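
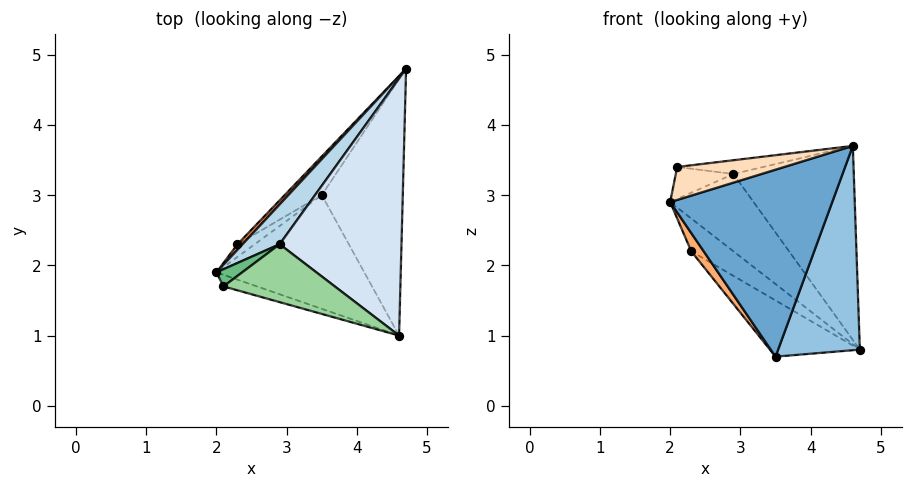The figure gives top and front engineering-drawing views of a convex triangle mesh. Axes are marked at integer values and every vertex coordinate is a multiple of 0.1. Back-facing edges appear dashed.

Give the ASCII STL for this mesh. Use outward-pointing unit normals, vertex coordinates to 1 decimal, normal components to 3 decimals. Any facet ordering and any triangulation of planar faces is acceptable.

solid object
 facet normal -0.135 -0.847 -0.515
  outer loop
   vertex 3.5 3.0 0.7
   vertex 4.6 1.0 3.7
   vertex 2.0 1.9 2.9
  endloop
 endfacet
 facet normal 0.707 -0.441 -0.553
  outer loop
   vertex 3.5 3.0 0.7
   vertex 4.7 4.8 0.8
   vertex 4.6 1.0 3.7
  endloop
 endfacet
 facet normal -0.514 0.763 0.393
  outer loop
   vertex 2.9 2.3 3.3
   vertex 4.7 4.8 0.8
   vertex 2.0 1.9 2.9
  endloop
 endfacet
 facet normal 0.263 0.581 0.770
  outer loop
   vertex 2.9 2.3 3.3
   vertex 4.6 1.0 3.7
   vertex 4.7 4.8 0.8
  endloop
 endfacet
 facet normal -0.682 0.722 0.120
  outer loop
   vertex 2.3 2.3 2.2
   vertex 2.0 1.9 2.9
   vertex 4.7 4.8 0.8
  endloop
 endfacet
 facet normal -0.226 -0.801 -0.554
  outer loop
   vertex 2.3 2.3 2.2
   vertex 3.5 3.0 0.7
   vertex 2.0 1.9 2.9
  endloop
 endfacet
 facet normal -0.765 0.530 -0.365
  outer loop
   vertex 2.3 2.3 2.2
   vertex 4.7 4.8 0.8
   vertex 3.5 3.0 0.7
  endloop
 endfacet
 facet normal -0.219 -0.920 -0.324
  outer loop
   vertex 2.1 1.7 3.4
   vertex 2.0 1.9 2.9
   vertex 4.6 1.0 3.7
  endloop
 endfacet
 facet normal -0.516 0.755 0.405
  outer loop
   vertex 2.1 1.7 3.4
   vertex 2.9 2.3 3.3
   vertex 2.0 1.9 2.9
  endloop
 endfacet
 facet normal -0.052 0.231 0.972
  outer loop
   vertex 2.1 1.7 3.4
   vertex 4.6 1.0 3.7
   vertex 2.9 2.3 3.3
  endloop
 endfacet
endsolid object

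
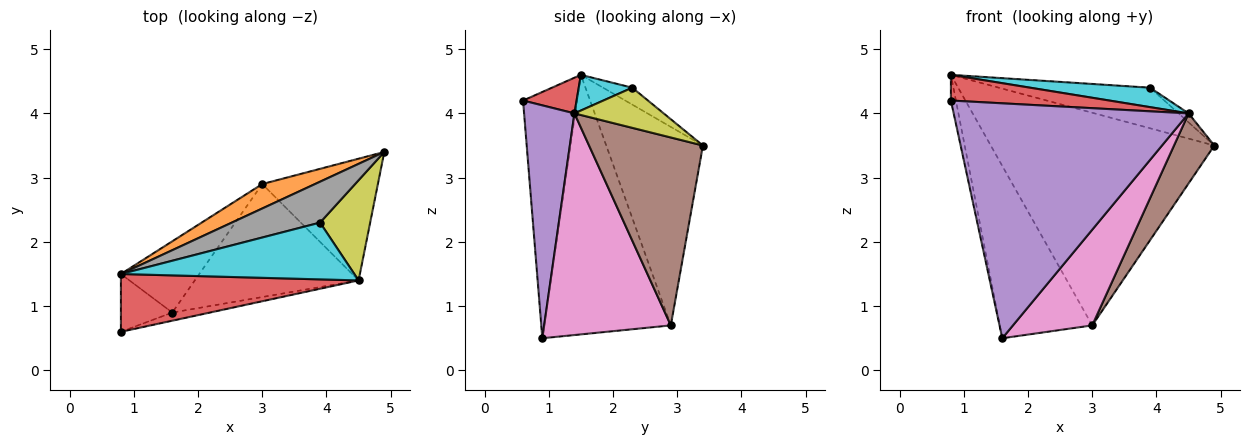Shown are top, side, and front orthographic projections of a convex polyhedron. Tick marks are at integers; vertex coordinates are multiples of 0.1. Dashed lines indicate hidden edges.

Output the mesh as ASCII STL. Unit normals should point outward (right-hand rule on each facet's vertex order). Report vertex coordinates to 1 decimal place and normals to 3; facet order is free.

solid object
 facet normal -0.975 0.090 -0.203
  outer loop
   vertex 1.6 0.9 0.5
   vertex 0.8 0.6 4.2
   vertex 0.8 1.5 4.6
  endloop
 endfacet
 facet normal -0.395 0.913 0.105
  outer loop
   vertex 3.0 2.9 0.7
   vertex 0.8 1.5 4.6
   vertex 4.9 3.4 3.5
  endloop
 endfacet
 facet normal -0.785 0.573 -0.237
  outer loop
   vertex 3.0 2.9 0.7
   vertex 1.6 0.9 0.5
   vertex 0.8 1.5 4.6
  endloop
 endfacet
 facet normal 0.136 -0.402 0.905
  outer loop
   vertex 4.5 1.4 4.0
   vertex 0.8 1.5 4.6
   vertex 0.8 0.6 4.2
  endloop
 endfacet
 facet normal 0.209 -0.977 -0.034
  outer loop
   vertex 4.5 1.4 4.0
   vertex 0.8 0.6 4.2
   vertex 1.6 0.9 0.5
  endloop
 endfacet
 facet normal 0.815 -0.289 -0.502
  outer loop
   vertex 4.5 1.4 4.0
   vertex 3.0 2.9 0.7
   vertex 4.9 3.4 3.5
  endloop
 endfacet
 facet normal 0.718 -0.450 -0.531
  outer loop
   vertex 4.5 1.4 4.0
   vertex 1.6 0.9 0.5
   vertex 3.0 2.9 0.7
  endloop
 endfacet
 facet normal -0.135 0.698 0.703
  outer loop
   vertex 3.9 2.3 4.4
   vertex 4.9 3.4 3.5
   vertex 0.8 1.5 4.6
  endloop
 endfacet
 facet normal 0.624 0.070 0.778
  outer loop
   vertex 3.9 2.3 4.4
   vertex 4.5 1.4 4.0
   vertex 4.9 3.4 3.5
  endloop
 endfacet
 facet normal 0.143 -0.321 0.936
  outer loop
   vertex 3.9 2.3 4.4
   vertex 0.8 1.5 4.6
   vertex 4.5 1.4 4.0
  endloop
 endfacet
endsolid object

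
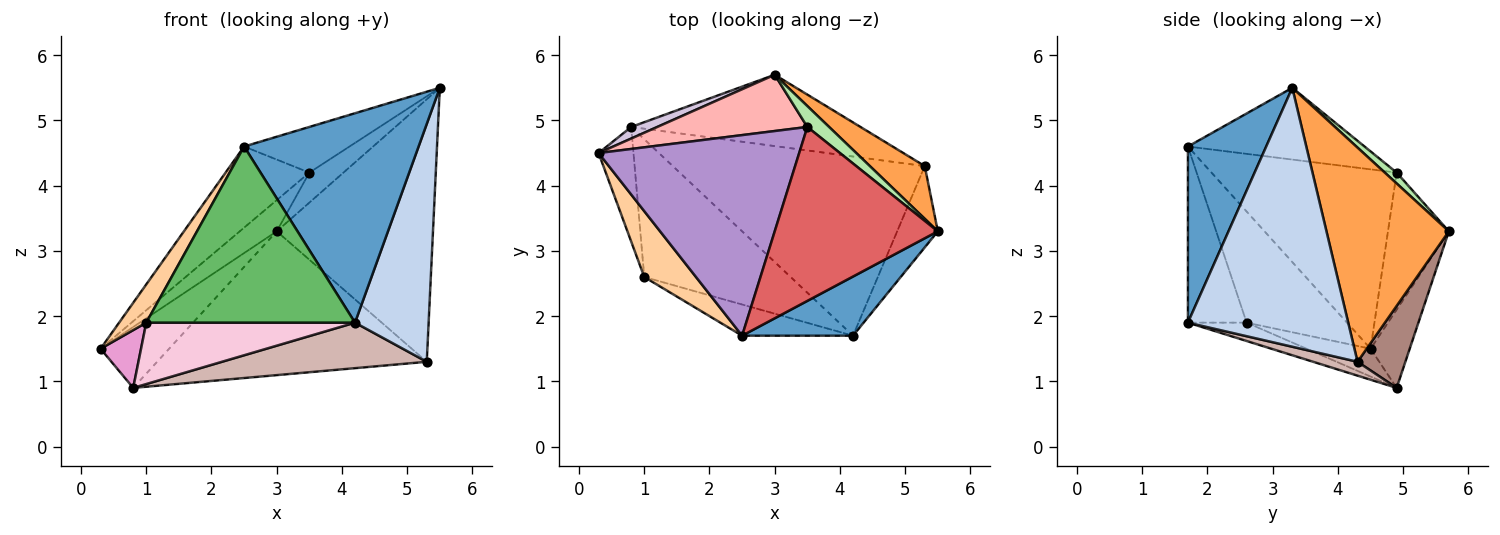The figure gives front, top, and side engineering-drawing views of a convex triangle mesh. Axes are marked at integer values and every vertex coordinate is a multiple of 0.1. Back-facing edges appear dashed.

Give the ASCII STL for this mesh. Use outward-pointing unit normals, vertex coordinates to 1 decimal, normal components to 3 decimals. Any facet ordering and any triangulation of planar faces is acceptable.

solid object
 facet normal 0.396 -0.884 0.250
  outer loop
   vertex 2.5 1.7 4.6
   vertex 4.2 1.7 1.9
   vertex 5.5 3.3 5.5
  endloop
 endfacet
 facet normal 0.900 -0.413 -0.141
  outer loop
   vertex 5.3 4.3 1.3
   vertex 5.5 3.3 5.5
   vertex 4.2 1.7 1.9
  endloop
 endfacet
 facet normal 0.609 0.778 0.156
  outer loop
   vertex 5.3 4.3 1.3
   vertex 3.0 5.7 3.3
   vertex 5.5 3.3 5.5
  endloop
 endfacet
 facet normal -0.881 -0.238 0.410
  outer loop
   vertex 1.0 2.6 1.9
   vertex 2.5 1.7 4.6
   vertex 0.3 4.5 1.5
  endloop
 endfacet
 facet normal -0.267 -0.949 -0.168
  outer loop
   vertex 1.0 2.6 1.9
   vertex 4.2 1.7 1.9
   vertex 2.5 1.7 4.6
  endloop
 endfacet
 facet normal 0.275 0.789 0.549
  outer loop
   vertex 3.5 4.9 4.2
   vertex 5.5 3.3 5.5
   vertex 3.0 5.7 3.3
  endloop
 endfacet
 facet normal -0.392 0.234 0.890
  outer loop
   vertex 3.5 4.9 4.2
   vertex 2.5 1.7 4.6
   vertex 5.5 3.3 5.5
  endloop
 endfacet
 facet normal -0.624 0.379 0.683
  outer loop
   vertex 3.5 4.9 4.2
   vertex 3.0 5.7 3.3
   vertex 0.3 4.5 1.5
  endloop
 endfacet
 facet normal -0.638 0.289 0.714
  outer loop
   vertex 3.5 4.9 4.2
   vertex 0.3 4.5 1.5
   vertex 2.5 1.7 4.6
  endloop
 endfacet
 facet normal -0.489 0.857 0.163
  outer loop
   vertex 0.8 4.9 0.9
   vertex 0.3 4.5 1.5
   vertex 3.0 5.7 3.3
  endloop
 endfacet
 facet normal 0.157 0.885 -0.439
  outer loop
   vertex 0.8 4.9 0.9
   vertex 3.0 5.7 3.3
   vertex 5.3 4.3 1.3
  endloop
 endfacet
 facet normal 0.053 -0.246 -0.968
  outer loop
   vertex 0.8 4.9 0.9
   vertex 5.3 4.3 1.3
   vertex 4.2 1.7 1.9
  endloop
 endfacet
 facet normal -0.580 -0.367 -0.728
  outer loop
   vertex 0.8 4.9 0.9
   vertex 1.0 2.6 1.9
   vertex 0.3 4.5 1.5
  endloop
 endfacet
 facet normal -0.114 -0.404 -0.907
  outer loop
   vertex 0.8 4.9 0.9
   vertex 4.2 1.7 1.9
   vertex 1.0 2.6 1.9
  endloop
 endfacet
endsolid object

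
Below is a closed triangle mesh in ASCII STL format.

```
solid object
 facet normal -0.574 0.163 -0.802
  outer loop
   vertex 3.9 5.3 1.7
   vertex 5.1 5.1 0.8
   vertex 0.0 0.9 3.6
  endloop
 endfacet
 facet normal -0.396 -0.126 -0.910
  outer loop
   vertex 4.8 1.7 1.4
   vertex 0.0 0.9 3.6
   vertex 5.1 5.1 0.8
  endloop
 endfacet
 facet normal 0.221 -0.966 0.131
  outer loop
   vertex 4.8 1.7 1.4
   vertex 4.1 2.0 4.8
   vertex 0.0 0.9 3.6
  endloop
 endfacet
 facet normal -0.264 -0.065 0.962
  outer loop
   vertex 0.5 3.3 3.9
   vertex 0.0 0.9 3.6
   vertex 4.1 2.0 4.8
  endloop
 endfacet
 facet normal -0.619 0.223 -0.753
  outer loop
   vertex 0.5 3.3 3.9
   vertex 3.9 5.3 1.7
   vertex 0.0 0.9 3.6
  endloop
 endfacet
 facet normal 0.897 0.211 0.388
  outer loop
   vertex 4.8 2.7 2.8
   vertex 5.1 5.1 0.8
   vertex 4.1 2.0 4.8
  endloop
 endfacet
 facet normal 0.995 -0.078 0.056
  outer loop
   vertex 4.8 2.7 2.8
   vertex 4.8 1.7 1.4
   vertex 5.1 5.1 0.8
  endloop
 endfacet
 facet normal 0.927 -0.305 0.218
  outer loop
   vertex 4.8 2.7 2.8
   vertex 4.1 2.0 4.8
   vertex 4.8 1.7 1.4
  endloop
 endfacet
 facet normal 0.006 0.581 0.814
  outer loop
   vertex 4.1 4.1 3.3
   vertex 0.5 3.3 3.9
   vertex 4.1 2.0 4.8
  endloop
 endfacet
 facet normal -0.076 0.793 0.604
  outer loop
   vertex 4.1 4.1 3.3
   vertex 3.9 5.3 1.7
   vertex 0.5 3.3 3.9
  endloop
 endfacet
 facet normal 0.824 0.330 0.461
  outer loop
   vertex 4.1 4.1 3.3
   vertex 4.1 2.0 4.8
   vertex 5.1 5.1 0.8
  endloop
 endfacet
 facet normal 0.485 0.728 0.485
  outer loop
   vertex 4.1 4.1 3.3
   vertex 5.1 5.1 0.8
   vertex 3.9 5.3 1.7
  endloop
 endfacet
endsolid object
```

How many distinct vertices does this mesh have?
8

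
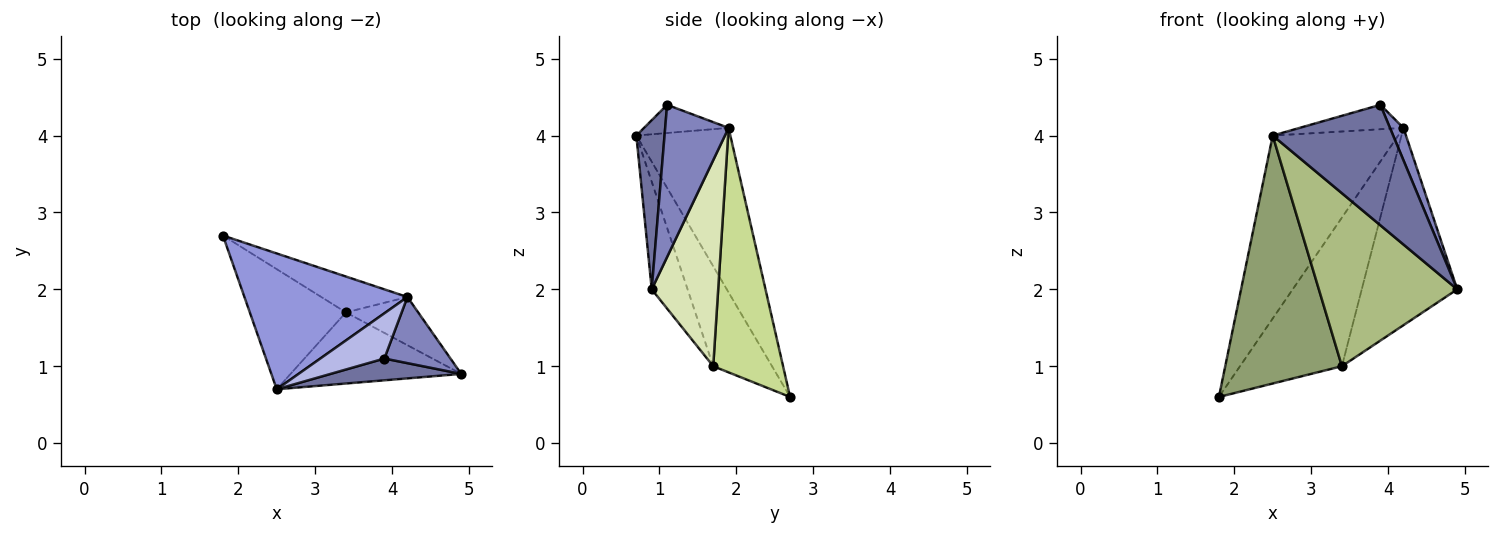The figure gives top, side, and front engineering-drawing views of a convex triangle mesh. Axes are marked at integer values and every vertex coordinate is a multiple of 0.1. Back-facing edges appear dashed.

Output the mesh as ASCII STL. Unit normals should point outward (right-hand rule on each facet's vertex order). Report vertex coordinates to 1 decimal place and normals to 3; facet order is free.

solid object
 facet normal 0.224 -0.959 0.173
  outer loop
   vertex 3.9 1.1 4.4
   vertex 2.5 0.7 4.0
   vertex 4.9 0.9 2.0
  endloop
 endfacet
 facet normal 0.900 -0.191 0.391
  outer loop
   vertex 4.2 1.9 4.1
   vertex 3.9 1.1 4.4
   vertex 4.9 0.9 2.0
  endloop
 endfacet
 facet normal -0.516 0.688 0.511
  outer loop
   vertex 4.2 1.9 4.1
   vertex 1.8 2.7 0.6
   vertex 2.5 0.7 4.0
  endloop
 endfacet
 facet normal -0.361 0.443 0.821
  outer loop
   vertex 4.2 1.9 4.1
   vertex 2.5 0.7 4.0
   vertex 3.9 1.1 4.4
  endloop
 endfacet
 facet normal -0.413 -0.820 -0.397
  outer loop
   vertex 3.4 1.7 1.0
   vertex 2.5 0.7 4.0
   vertex 1.8 2.7 0.6
  endloop
 endfacet
 facet normal -0.233 -0.899 -0.370
  outer loop
   vertex 3.4 1.7 1.0
   vertex 4.9 0.9 2.0
   vertex 2.5 0.7 4.0
  endloop
 endfacet
 facet normal 0.554 0.809 -0.195
  outer loop
   vertex 3.4 1.7 1.0
   vertex 1.8 2.7 0.6
   vertex 4.2 1.9 4.1
  endloop
 endfacet
 facet normal 0.560 0.805 -0.196
  outer loop
   vertex 3.4 1.7 1.0
   vertex 4.2 1.9 4.1
   vertex 4.9 0.9 2.0
  endloop
 endfacet
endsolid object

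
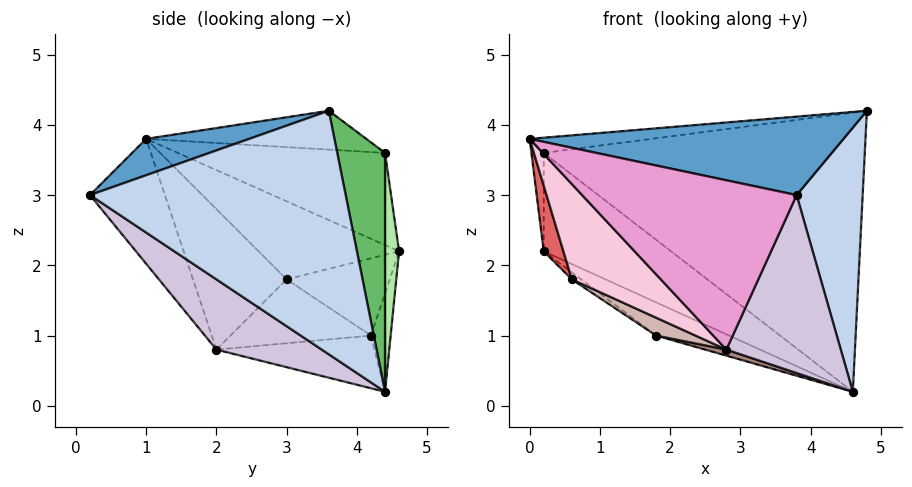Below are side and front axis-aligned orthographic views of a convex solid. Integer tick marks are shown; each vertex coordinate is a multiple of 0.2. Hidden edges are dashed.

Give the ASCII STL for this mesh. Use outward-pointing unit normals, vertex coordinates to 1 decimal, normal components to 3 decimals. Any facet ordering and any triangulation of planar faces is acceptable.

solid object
 facet normal 0.119 -0.361 0.925
  outer loop
   vertex 3.8 0.2 3.0
   vertex 4.8 3.6 4.2
   vertex 0.0 1.0 3.8
  endloop
 endfacet
 facet normal 0.964 -0.249 -0.098
  outer loop
   vertex 3.8 0.2 3.0
   vertex 4.6 4.4 0.2
   vertex 4.8 3.6 4.2
  endloop
 endfacet
 facet normal -0.118 0.065 0.991
  outer loop
   vertex 0.2 4.4 3.6
   vertex 0.0 1.0 3.8
   vertex 4.8 3.6 4.2
  endloop
 endfacet
 facet normal -0.998 0.059 0.008
  outer loop
   vertex 0.2 4.4 3.6
   vertex 0.2 4.6 2.2
   vertex 0.0 1.0 3.8
  endloop
 endfacet
 facet normal 0.145 0.972 0.187
  outer loop
   vertex 0.2 4.4 3.6
   vertex 4.8 3.6 4.2
   vertex 4.6 4.4 0.2
  endloop
 endfacet
 facet normal 0.109 0.984 0.141
  outer loop
   vertex 0.2 4.4 3.6
   vertex 4.6 4.4 0.2
   vertex 0.2 4.6 2.2
  endloop
 endfacet
 facet normal -0.908 -0.127 -0.399
  outer loop
   vertex 0.6 3.0 1.8
   vertex 0.0 1.0 3.8
   vertex 0.2 4.6 2.2
  endloop
 endfacet
 facet normal -0.216 0.803 -0.556
  outer loop
   vertex 1.8 4.2 1.0
   vertex 0.2 4.6 2.2
   vertex 4.6 4.4 0.2
  endloop
 endfacet
 facet normal -0.591 0.054 -0.805
  outer loop
   vertex 1.8 4.2 1.0
   vertex 0.6 3.0 1.8
   vertex 0.2 4.6 2.2
  endloop
 endfacet
 facet normal 0.501 -0.544 -0.673
  outer loop
   vertex 2.8 2.0 0.8
   vertex 4.6 4.4 0.2
   vertex 3.8 0.2 3.0
  endloop
 endfacet
 facet normal -0.272 -0.036 -0.962
  outer loop
   vertex 2.8 2.0 0.8
   vertex 1.8 4.2 1.0
   vertex 4.6 4.4 0.2
  endloop
 endfacet
 facet normal -0.458 -0.128 -0.880
  outer loop
   vertex 2.8 2.0 0.8
   vertex 0.6 3.0 1.8
   vertex 1.8 4.2 1.0
  endloop
 endfacet
 facet normal -0.280 -0.801 -0.528
  outer loop
   vertex 2.8 2.0 0.8
   vertex 3.8 0.2 3.0
   vertex 0.0 1.0 3.8
  endloop
 endfacet
 facet normal -0.537 -0.510 -0.672
  outer loop
   vertex 2.8 2.0 0.8
   vertex 0.0 1.0 3.8
   vertex 0.6 3.0 1.8
  endloop
 endfacet
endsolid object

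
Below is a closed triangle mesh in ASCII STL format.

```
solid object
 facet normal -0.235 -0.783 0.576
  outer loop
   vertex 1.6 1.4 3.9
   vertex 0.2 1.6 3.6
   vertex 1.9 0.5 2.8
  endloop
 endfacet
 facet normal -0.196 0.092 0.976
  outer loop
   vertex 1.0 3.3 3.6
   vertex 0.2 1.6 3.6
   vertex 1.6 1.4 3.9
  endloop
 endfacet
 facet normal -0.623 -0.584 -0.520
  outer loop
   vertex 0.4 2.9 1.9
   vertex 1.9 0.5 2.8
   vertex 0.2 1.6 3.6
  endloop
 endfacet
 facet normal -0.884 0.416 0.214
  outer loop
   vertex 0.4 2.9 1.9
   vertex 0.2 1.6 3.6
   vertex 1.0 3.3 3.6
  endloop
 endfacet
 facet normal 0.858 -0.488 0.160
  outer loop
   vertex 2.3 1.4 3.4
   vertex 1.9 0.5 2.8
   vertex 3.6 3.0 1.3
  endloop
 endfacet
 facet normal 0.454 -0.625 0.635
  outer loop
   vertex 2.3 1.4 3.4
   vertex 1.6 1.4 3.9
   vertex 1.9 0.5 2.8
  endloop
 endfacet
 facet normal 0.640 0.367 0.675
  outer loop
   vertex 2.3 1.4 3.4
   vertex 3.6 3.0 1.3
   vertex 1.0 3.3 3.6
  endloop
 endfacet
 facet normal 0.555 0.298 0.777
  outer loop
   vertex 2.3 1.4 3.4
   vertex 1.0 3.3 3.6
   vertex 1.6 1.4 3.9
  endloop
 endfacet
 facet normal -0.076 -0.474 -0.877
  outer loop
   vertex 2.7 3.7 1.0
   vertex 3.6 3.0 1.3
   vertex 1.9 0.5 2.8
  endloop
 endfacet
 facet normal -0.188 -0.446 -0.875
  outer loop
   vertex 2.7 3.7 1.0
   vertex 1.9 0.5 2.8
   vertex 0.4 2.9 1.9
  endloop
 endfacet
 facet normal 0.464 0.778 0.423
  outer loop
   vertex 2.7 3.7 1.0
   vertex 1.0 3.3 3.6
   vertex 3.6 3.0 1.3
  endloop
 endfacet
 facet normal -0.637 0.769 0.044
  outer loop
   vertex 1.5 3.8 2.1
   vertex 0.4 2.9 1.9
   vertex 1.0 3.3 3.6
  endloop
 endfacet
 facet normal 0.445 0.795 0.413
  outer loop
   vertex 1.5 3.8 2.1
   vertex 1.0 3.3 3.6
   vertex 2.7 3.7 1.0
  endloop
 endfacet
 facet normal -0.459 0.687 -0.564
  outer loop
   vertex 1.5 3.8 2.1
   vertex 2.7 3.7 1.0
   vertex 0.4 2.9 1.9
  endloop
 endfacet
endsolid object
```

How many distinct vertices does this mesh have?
9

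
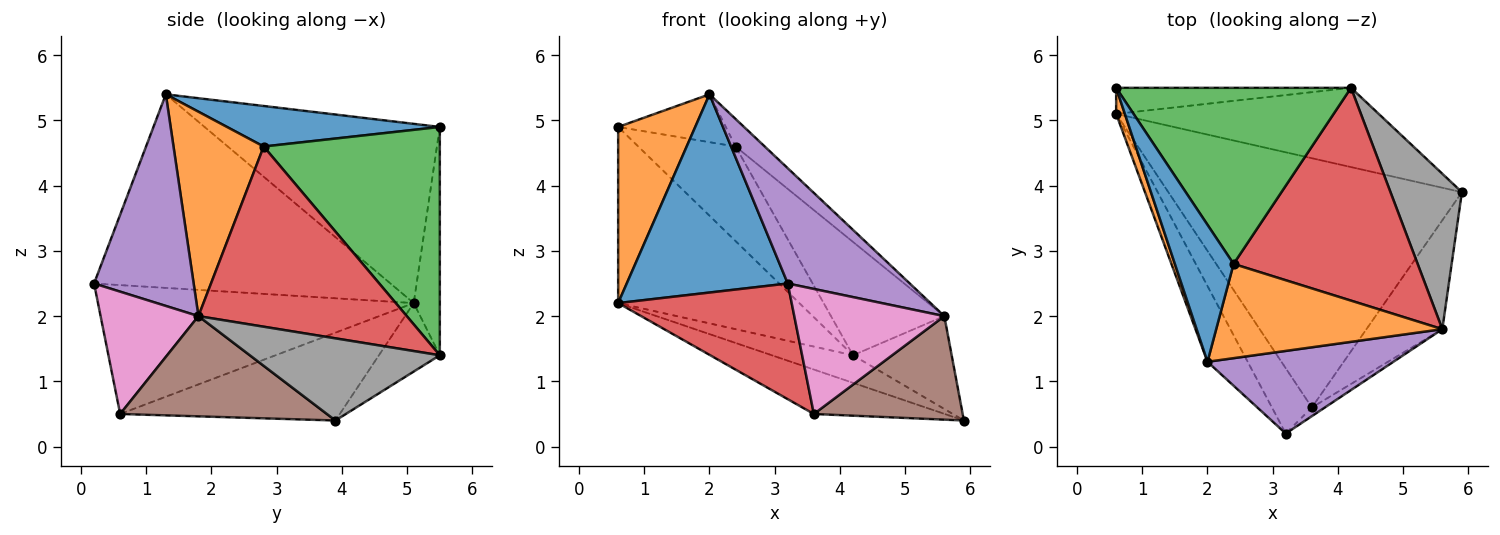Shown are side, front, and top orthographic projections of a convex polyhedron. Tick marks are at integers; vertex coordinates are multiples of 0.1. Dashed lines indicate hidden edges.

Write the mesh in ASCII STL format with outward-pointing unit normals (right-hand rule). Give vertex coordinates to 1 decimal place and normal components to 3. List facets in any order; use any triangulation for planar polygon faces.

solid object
 facet normal -0.864 -0.470 -0.180
  outer loop
   vertex 2.0 1.3 5.4
   vertex 0.6 5.1 2.2
   vertex 3.2 0.2 2.5
  endloop
 endfacet
 facet normal -0.949 -0.311 0.046
  outer loop
   vertex 0.6 5.5 4.9
   vertex 0.6 5.1 2.2
   vertex 2.0 1.3 5.4
  endloop
 endfacet
 facet normal -0.283 0.168 -0.944
  outer loop
   vertex 3.6 0.6 0.5
   vertex 0.6 5.1 2.2
   vertex 5.9 3.9 0.4
  endloop
 endfacet
 facet normal -0.846 -0.465 -0.262
  outer loop
   vertex 3.6 0.6 0.5
   vertex 3.2 0.2 2.5
   vertex 0.6 5.1 2.2
  endloop
 endfacet
 facet normal 0.553 -0.677 0.486
  outer loop
   vertex 5.6 1.8 2.0
   vertex 2.0 1.3 5.4
   vertex 3.2 0.2 2.5
  endloop
 endfacet
 facet normal 0.691 -0.498 -0.524
  outer loop
   vertex 5.6 1.8 2.0
   vertex 3.6 0.6 0.5
   vertex 5.9 3.9 0.4
  endloop
 endfacet
 facet normal 0.545 -0.836 -0.058
  outer loop
   vertex 5.6 1.8 2.0
   vertex 3.2 0.2 2.5
   vertex 3.6 0.6 0.5
  endloop
 endfacet
 facet normal 0.703 0.365 0.611
  outer loop
   vertex 4.2 5.5 1.4
   vertex 5.6 1.8 2.0
   vertex 5.9 3.9 0.4
  endloop
 endfacet
 facet normal -0.239 0.319 -0.917
  outer loop
   vertex 4.2 5.5 1.4
   vertex 5.9 3.9 0.4
   vertex 0.6 5.1 2.2
  endloop
 endfacet
 facet normal -0.141 0.979 -0.145
  outer loop
   vertex 4.2 5.5 1.4
   vertex 0.6 5.1 2.2
   vertex 0.6 5.5 4.9
  endloop
 endfacet
 facet normal 0.546 0.276 0.791
  outer loop
   vertex 2.4 2.8 4.6
   vertex 0.6 5.5 4.9
   vertex 2.0 1.3 5.4
  endloop
 endfacet
 facet normal 0.655 0.212 0.725
  outer loop
   vertex 2.4 2.8 4.6
   vertex 2.0 1.3 5.4
   vertex 5.6 1.8 2.0
  endloop
 endfacet
 facet normal 0.651 0.359 0.669
  outer loop
   vertex 2.4 2.8 4.6
   vertex 4.2 5.5 1.4
   vertex 0.6 5.5 4.9
  endloop
 endfacet
 facet normal 0.654 0.356 0.668
  outer loop
   vertex 2.4 2.8 4.6
   vertex 5.6 1.8 2.0
   vertex 4.2 5.5 1.4
  endloop
 endfacet
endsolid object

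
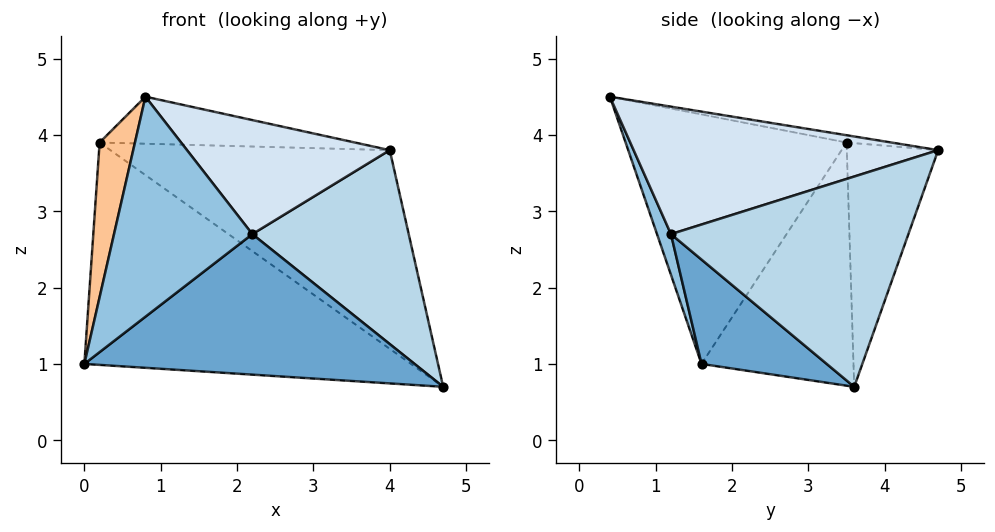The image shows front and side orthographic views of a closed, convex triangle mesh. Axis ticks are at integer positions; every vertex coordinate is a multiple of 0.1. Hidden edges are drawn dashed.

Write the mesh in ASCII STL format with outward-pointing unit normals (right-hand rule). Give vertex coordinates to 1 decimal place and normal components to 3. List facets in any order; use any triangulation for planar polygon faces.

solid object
 facet normal 0.293 -0.774 -0.562
  outer loop
   vertex 2.2 1.2 2.7
   vertex 0.0 1.6 1.0
   vertex 4.7 3.6 0.7
  endloop
 endfacet
 facet normal 0.094 -0.935 -0.342
  outer loop
   vertex 2.2 1.2 2.7
   vertex 0.8 0.4 4.5
   vertex 0.0 1.6 1.0
  endloop
 endfacet
 facet normal 0.780 -0.514 0.358
  outer loop
   vertex 2.2 1.2 2.7
   vertex 4.7 3.6 0.7
   vertex 4.0 4.7 3.8
  endloop
 endfacet
 facet normal 0.773 -0.514 0.372
  outer loop
   vertex 2.2 1.2 2.7
   vertex 4.0 4.7 3.8
   vertex 0.8 0.4 4.5
  endloop
 endfacet
 facet normal -0.367 0.789 -0.492
  outer loop
   vertex 0.2 3.5 3.9
   vertex 4.7 3.6 0.7
   vertex 0.0 1.6 1.0
  endloop
 endfacet
 facet normal -0.288 0.880 -0.377
  outer loop
   vertex 0.2 3.5 3.9
   vertex 4.0 4.7 3.8
   vertex 4.7 3.6 0.7
  endloop
 endfacet
 facet normal -0.973 -0.156 0.169
  outer loop
   vertex 0.2 3.5 3.9
   vertex 0.0 1.6 1.0
   vertex 0.8 0.4 4.5
  endloop
 endfacet
 facet normal -0.032 0.184 0.982
  outer loop
   vertex 0.2 3.5 3.9
   vertex 0.8 0.4 4.5
   vertex 4.0 4.7 3.8
  endloop
 endfacet
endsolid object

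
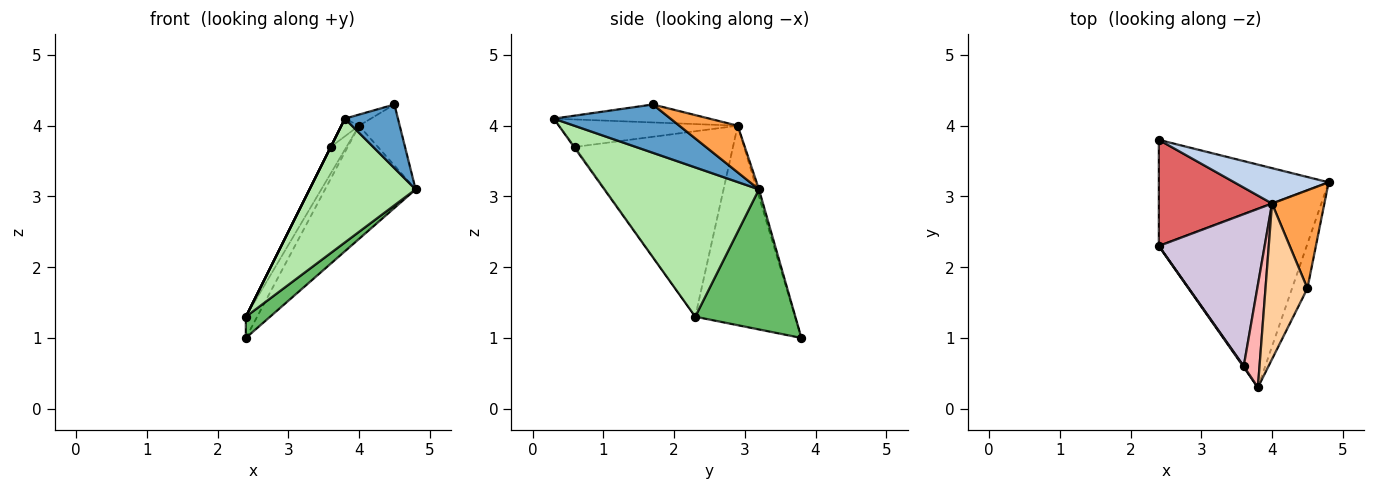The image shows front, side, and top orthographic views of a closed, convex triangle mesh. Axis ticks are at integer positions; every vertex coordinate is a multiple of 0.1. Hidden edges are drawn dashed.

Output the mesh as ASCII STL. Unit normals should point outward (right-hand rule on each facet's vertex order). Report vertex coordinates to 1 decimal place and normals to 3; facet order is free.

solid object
 facet normal 0.874 -0.397 -0.278
  outer loop
   vertex 4.5 1.7 4.3
   vertex 3.8 0.3 4.1
   vertex 4.8 3.2 3.1
  endloop
 endfacet
 facet normal -0.022 0.954 0.298
  outer loop
   vertex 4.0 2.9 4.0
   vertex 4.8 3.2 3.1
   vertex 2.4 3.8 1.0
  endloop
 endfacet
 facet normal 0.604 0.421 0.677
  outer loop
   vertex 4.0 2.9 4.0
   vertex 4.5 1.7 4.3
   vertex 4.8 3.2 3.1
  endloop
 endfacet
 facet normal -0.393 0.066 0.917
  outer loop
   vertex 4.0 2.9 4.0
   vertex 3.8 0.3 4.1
   vertex 4.5 1.7 4.3
  endloop
 endfacet
 facet normal 0.629 -0.152 -0.762
  outer loop
   vertex 2.4 2.3 1.3
   vertex 2.4 3.8 1.0
   vertex 4.8 3.2 3.1
  endloop
 endfacet
 facet normal 0.639 -0.438 -0.632
  outer loop
   vertex 2.4 2.3 1.3
   vertex 4.8 3.2 3.1
   vertex 3.8 0.3 4.1
  endloop
 endfacet
 facet normal -0.866 0.098 0.491
  outer loop
   vertex 2.4 2.3 1.3
   vertex 4.0 2.9 4.0
   vertex 2.4 3.8 1.0
  endloop
 endfacet
 facet normal -0.864 0.086 0.496
  outer loop
   vertex 3.6 0.6 3.7
   vertex 3.8 0.3 4.1
   vertex 4.0 2.9 4.0
  endloop
 endfacet
 facet normal -0.894 0.000 0.447
  outer loop
   vertex 3.6 0.6 3.7
   vertex 2.4 2.3 1.3
   vertex 3.8 0.3 4.1
  endloop
 endfacet
 facet normal -0.865 0.086 0.494
  outer loop
   vertex 3.6 0.6 3.7
   vertex 4.0 2.9 4.0
   vertex 2.4 2.3 1.3
  endloop
 endfacet
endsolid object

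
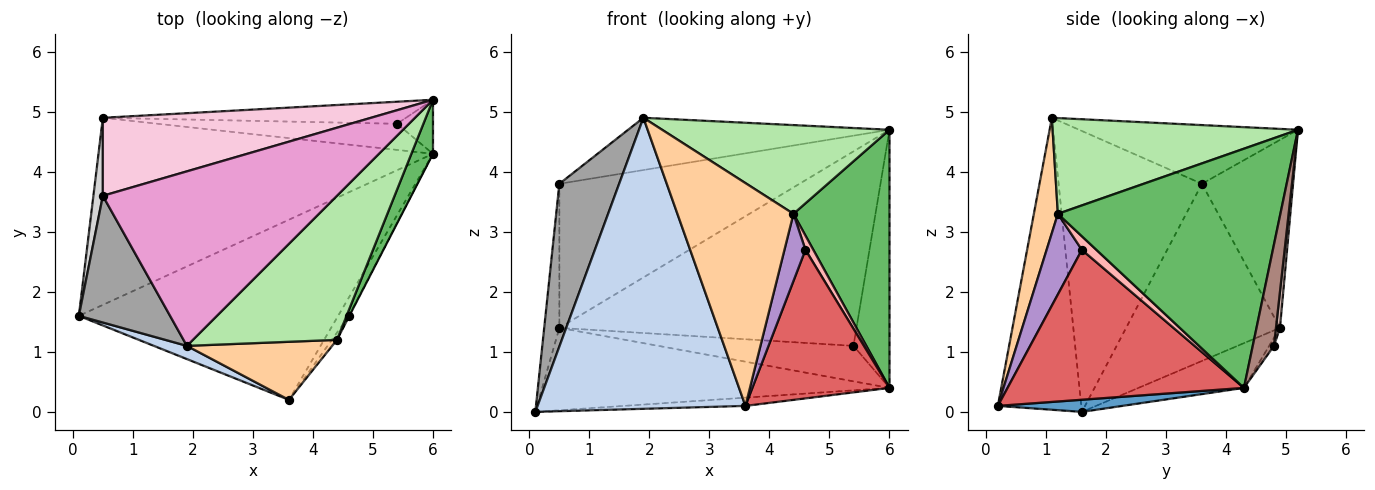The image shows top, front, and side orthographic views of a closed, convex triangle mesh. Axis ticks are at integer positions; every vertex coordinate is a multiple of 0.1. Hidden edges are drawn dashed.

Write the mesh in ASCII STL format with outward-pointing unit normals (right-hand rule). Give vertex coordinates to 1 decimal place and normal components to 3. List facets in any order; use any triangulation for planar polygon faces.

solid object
 facet normal 0.047 0.046 -0.998
  outer loop
   vertex 3.6 0.2 0.1
   vertex 0.1 1.6 0.0
   vertex 6.0 4.3 0.4
  endloop
 endfacet
 facet normal -0.372 -0.927 0.042
  outer loop
   vertex 1.9 1.1 4.9
   vertex 0.1 1.6 0.0
   vertex 3.6 0.2 0.1
  endloop
 endfacet
 facet normal -0.122 0.400 -0.908
  outer loop
   vertex 0.5 4.9 1.4
   vertex 6.0 4.3 0.4
   vertex 0.1 1.6 0.0
  endloop
 endfacet
 facet normal 0.196 -0.949 0.247
  outer loop
   vertex 4.4 1.2 3.3
   vertex 1.9 1.1 4.9
   vertex 3.6 0.2 0.1
  endloop
 endfacet
 facet normal 0.915 -0.395 0.083
  outer loop
   vertex 6.0 5.2 4.7
   vertex 4.4 1.2 3.3
   vertex 6.0 4.3 0.4
  endloop
 endfacet
 facet normal 0.493 -0.456 0.741
  outer loop
   vertex 6.0 5.2 4.7
   vertex 1.9 1.1 4.9
   vertex 4.4 1.2 3.3
  endloop
 endfacet
 facet normal 0.863 -0.501 -0.062
  outer loop
   vertex 4.6 1.6 2.7
   vertex 3.6 0.2 0.1
   vertex 6.0 4.3 0.4
  endloop
 endfacet
 facet normal 0.879 -0.477 -0.025
  outer loop
   vertex 4.6 1.6 2.7
   vertex 6.0 4.3 0.4
   vertex 4.4 1.2 3.3
  endloop
 endfacet
 facet normal 0.858 -0.511 -0.055
  outer loop
   vertex 4.6 1.6 2.7
   vertex 4.4 1.2 3.3
   vertex 3.6 0.2 0.1
  endloop
 endfacet
 facet normal -0.020 0.805 -0.592
  outer loop
   vertex 5.4 4.8 1.1
   vertex 6.0 4.3 0.4
   vertex 0.5 4.9 1.4
  endloop
 endfacet
 facet normal 0.500 0.848 -0.177
  outer loop
   vertex 5.4 4.8 1.1
   vertex 6.0 5.2 4.7
   vertex 6.0 4.3 0.4
  endloop
 endfacet
 facet normal 0.013 0.994 -0.113
  outer loop
   vertex 5.4 4.8 1.1
   vertex 0.5 4.9 1.4
   vertex 6.0 5.2 4.7
  endloop
 endfacet
 facet normal -0.234 0.279 0.931
  outer loop
   vertex 0.5 3.6 3.8
   vertex 1.9 1.1 4.9
   vertex 6.0 5.2 4.7
  endloop
 endfacet
 facet normal -0.317 0.834 0.452
  outer loop
   vertex 0.5 3.6 3.8
   vertex 6.0 5.2 4.7
   vertex 0.5 4.9 1.4
  endloop
 endfacet
 facet normal -0.884 -0.369 0.287
  outer loop
   vertex 0.5 3.6 3.8
   vertex 0.1 1.6 0.0
   vertex 1.9 1.1 4.9
  endloop
 endfacet
 facet normal -0.994 0.098 0.053
  outer loop
   vertex 0.5 3.6 3.8
   vertex 0.5 4.9 1.4
   vertex 0.1 1.6 0.0
  endloop
 endfacet
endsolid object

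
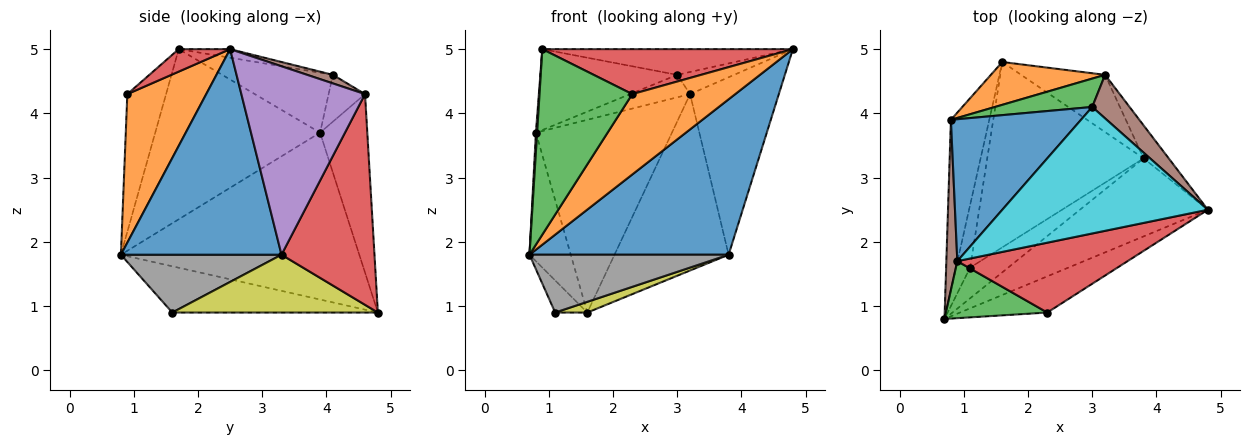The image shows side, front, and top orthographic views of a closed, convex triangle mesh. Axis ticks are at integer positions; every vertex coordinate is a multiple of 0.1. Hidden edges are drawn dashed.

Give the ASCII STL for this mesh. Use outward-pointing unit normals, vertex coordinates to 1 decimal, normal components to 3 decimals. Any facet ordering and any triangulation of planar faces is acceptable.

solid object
 facet normal 0.585 -0.725 -0.364
  outer loop
   vertex 3.8 3.3 1.8
   vertex 4.8 2.5 5.0
   vertex 0.7 0.8 1.8
  endloop
 endfacet
 facet normal 0.573 -0.748 -0.337
  outer loop
   vertex 2.3 0.9 4.3
   vertex 0.7 0.8 1.8
   vertex 4.8 2.5 5.0
  endloop
 endfacet
 facet normal -0.371 -0.888 0.273
  outer loop
   vertex 2.3 0.9 4.3
   vertex 0.9 1.7 5.0
   vertex 0.7 0.8 1.8
  endloop
 endfacet
 facet normal 0.110 -0.538 0.836
  outer loop
   vertex 2.3 0.9 4.3
   vertex 4.8 2.5 5.0
   vertex 0.9 1.7 5.0
  endloop
 endfacet
 facet normal -0.961 0.166 -0.221
  outer loop
   vertex 0.8 3.9 3.7
   vertex 1.6 4.8 0.9
   vertex 0.7 0.8 1.8
  endloop
 endfacet
 facet normal -0.998 -0.007 0.064
  outer loop
   vertex 0.8 3.9 3.7
   vertex 0.7 0.8 1.8
   vertex 0.9 1.7 5.0
  endloop
 endfacet
 facet normal -0.946 0.148 -0.289
  outer loop
   vertex 1.1 1.6 0.9
   vertex 0.7 0.8 1.8
   vertex 1.6 4.8 0.9
  endloop
 endfacet
 facet normal 0.580 -0.719 -0.382
  outer loop
   vertex 1.1 1.6 0.9
   vertex 3.8 3.3 1.8
   vertex 0.7 0.8 1.8
  endloop
 endfacet
 facet normal 0.346 -0.054 -0.937
  outer loop
   vertex 1.1 1.6 0.9
   vertex 1.6 4.8 0.9
   vertex 3.8 3.3 1.8
  endloop
 endfacet
 facet normal -0.041 0.199 0.979
  outer loop
   vertex 3.0 4.1 4.6
   vertex 0.9 1.7 5.0
   vertex 4.8 2.5 5.0
  endloop
 endfacet
 facet normal -0.372 0.460 0.807
  outer loop
   vertex 3.0 4.1 4.6
   vertex 0.8 3.9 3.7
   vertex 0.9 1.7 5.0
  endloop
 endfacet
 facet normal -0.321 0.925 0.205
  outer loop
   vertex 3.2 4.6 4.3
   vertex 1.6 4.8 0.9
   vertex 0.8 3.9 3.7
  endloop
 endfacet
 facet normal -0.353 0.581 0.733
  outer loop
   vertex 3.2 4.6 4.3
   vertex 0.8 3.9 3.7
   vertex 3.0 4.1 4.6
  endloop
 endfacet
 facet normal 0.612 0.752 -0.244
  outer loop
   vertex 3.2 4.6 4.3
   vertex 3.8 3.3 1.8
   vertex 1.6 4.8 0.9
  endloop
 endfacet
 facet normal 0.808 0.580 -0.108
  outer loop
   vertex 3.2 4.6 4.3
   vertex 4.8 2.5 5.0
   vertex 3.8 3.3 1.8
  endloop
 endfacet
 facet normal 0.200 0.444 0.873
  outer loop
   vertex 3.2 4.6 4.3
   vertex 3.0 4.1 4.6
   vertex 4.8 2.5 5.0
  endloop
 endfacet
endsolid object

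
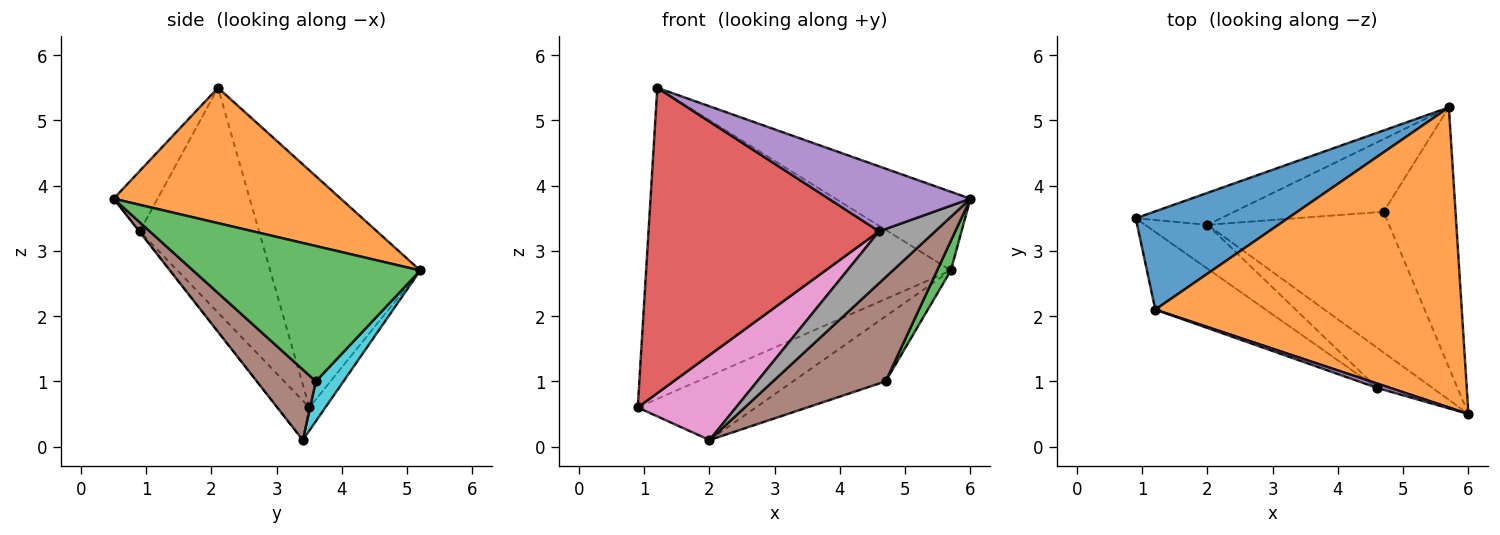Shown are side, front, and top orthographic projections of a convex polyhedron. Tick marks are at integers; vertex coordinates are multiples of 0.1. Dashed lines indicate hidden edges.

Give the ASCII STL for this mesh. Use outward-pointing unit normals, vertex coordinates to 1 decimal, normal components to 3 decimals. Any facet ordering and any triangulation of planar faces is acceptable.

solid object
 facet normal -0.425 0.863 0.273
  outer loop
   vertex 1.2 2.1 5.5
   vertex 5.7 5.2 2.7
   vertex 0.9 3.5 0.6
  endloop
 endfacet
 facet normal 0.393 0.233 0.890
  outer loop
   vertex 1.2 2.1 5.5
   vertex 6.0 0.5 3.8
   vertex 5.7 5.2 2.7
  endloop
 endfacet
 facet normal 0.882 -0.053 -0.469
  outer loop
   vertex 4.7 3.6 1.0
   vertex 5.7 5.2 2.7
   vertex 6.0 0.5 3.8
  endloop
 endfacet
 facet normal -0.448 -0.866 -0.220
  outer loop
   vertex 4.6 0.9 3.3
   vertex 1.2 2.1 5.5
   vertex 0.9 3.5 0.6
  endloop
 endfacet
 facet normal -0.295 -0.953 0.064
  outer loop
   vertex 4.6 0.9 3.3
   vertex 6.0 0.5 3.8
   vertex 1.2 2.1 5.5
  endloop
 endfacet
 facet normal 0.298 -0.568 -0.767
  outer loop
   vertex 2.0 3.4 0.1
   vertex 4.7 3.6 1.0
   vertex 6.0 0.5 3.8
  endloop
 endfacet
 facet normal -0.278 -0.853 -0.441
  outer loop
   vertex 2.0 3.4 0.1
   vertex 4.6 0.9 3.3
   vertex 0.9 3.5 0.6
  endloop
 endfacet
 facet normal -0.007 -0.791 -0.612
  outer loop
   vertex 2.0 3.4 0.1
   vertex 6.0 0.5 3.8
   vertex 4.6 0.9 3.3
  endloop
 endfacet
 facet normal -0.121 0.888 -0.443
  outer loop
   vertex 2.0 3.4 0.1
   vertex 0.9 3.5 0.6
   vertex 5.7 5.2 2.7
  endloop
 endfacet
 facet normal 0.195 0.654 -0.731
  outer loop
   vertex 2.0 3.4 0.1
   vertex 5.7 5.2 2.7
   vertex 4.7 3.6 1.0
  endloop
 endfacet
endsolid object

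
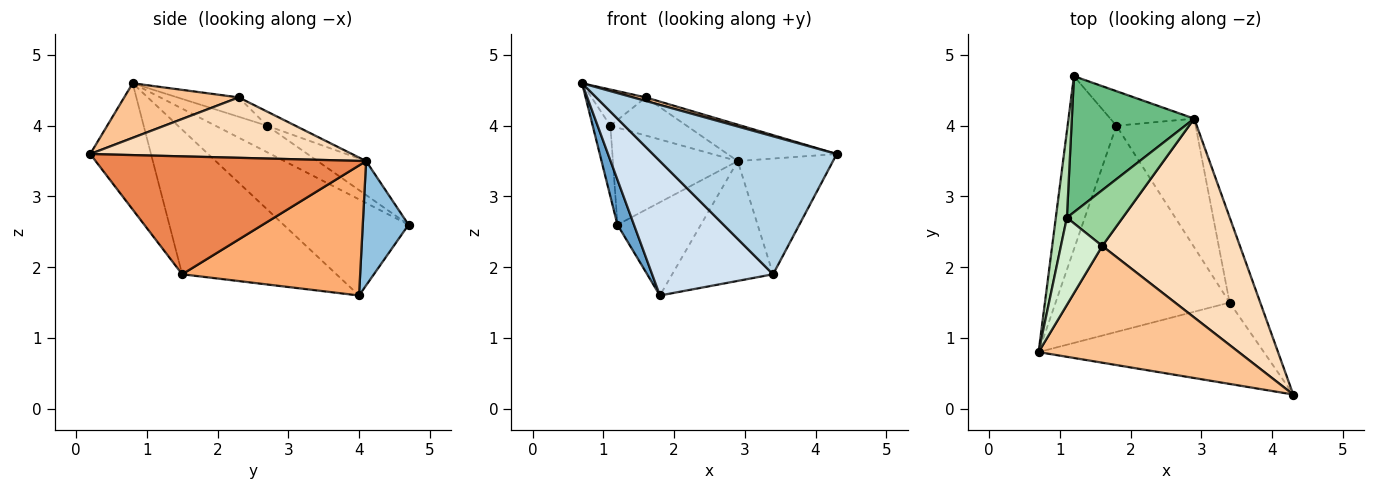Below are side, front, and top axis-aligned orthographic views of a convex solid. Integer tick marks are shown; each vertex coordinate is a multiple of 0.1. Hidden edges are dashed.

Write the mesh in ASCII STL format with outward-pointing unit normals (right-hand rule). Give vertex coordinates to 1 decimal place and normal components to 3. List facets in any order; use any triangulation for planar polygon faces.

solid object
 facet normal -0.886 -0.117 -0.449
  outer loop
   vertex 1.8 4.0 1.6
   vertex 0.7 0.8 4.6
   vertex 1.2 4.7 2.6
  endloop
 endfacet
 facet normal 0.458 0.834 -0.309
  outer loop
   vertex 2.9 4.1 3.5
   vertex 1.8 4.0 1.6
   vertex 1.2 4.7 2.6
  endloop
 endfacet
 facet normal -0.274 -0.828 -0.489
  outer loop
   vertex 3.4 1.5 1.9
   vertex 4.3 0.2 3.6
   vertex 0.7 0.8 4.6
  endloop
 endfacet
 facet normal -0.571 -0.448 -0.688
  outer loop
   vertex 3.4 1.5 1.9
   vertex 0.7 0.8 4.6
   vertex 1.8 4.0 1.6
  endloop
 endfacet
 facet normal 0.916 0.323 -0.238
  outer loop
   vertex 3.4 1.5 1.9
   vertex 2.9 4.1 3.5
   vertex 4.3 0.2 3.6
  endloop
 endfacet
 facet normal 0.769 0.436 -0.468
  outer loop
   vertex 3.4 1.5 1.9
   vertex 1.8 4.0 1.6
   vertex 2.9 4.1 3.5
  endloop
 endfacet
 facet normal 0.263 -0.029 0.964
  outer loop
   vertex 1.6 2.3 4.4
   vertex 0.7 0.8 4.6
   vertex 4.3 0.2 3.6
  endloop
 endfacet
 facet normal 0.396 0.165 0.903
  outer loop
   vertex 1.6 2.3 4.4
   vertex 4.3 0.2 3.6
   vertex 2.9 4.1 3.5
  endloop
 endfacet
 facet normal -0.220 0.567 0.794
  outer loop
   vertex 1.1 2.7 4.0
   vertex 2.9 4.1 3.5
   vertex 1.2 4.7 2.6
  endloop
 endfacet
 facet normal -0.205 0.552 0.808
  outer loop
   vertex 1.1 2.7 4.0
   vertex 1.6 2.3 4.4
   vertex 2.9 4.1 3.5
  endloop
 endfacet
 facet normal -0.880 0.301 0.368
  outer loop
   vertex 1.1 2.7 4.0
   vertex 1.2 4.7 2.6
   vertex 0.7 0.8 4.6
  endloop
 endfacet
 facet normal -0.397 0.351 0.848
  outer loop
   vertex 1.1 2.7 4.0
   vertex 0.7 0.8 4.6
   vertex 1.6 2.3 4.4
  endloop
 endfacet
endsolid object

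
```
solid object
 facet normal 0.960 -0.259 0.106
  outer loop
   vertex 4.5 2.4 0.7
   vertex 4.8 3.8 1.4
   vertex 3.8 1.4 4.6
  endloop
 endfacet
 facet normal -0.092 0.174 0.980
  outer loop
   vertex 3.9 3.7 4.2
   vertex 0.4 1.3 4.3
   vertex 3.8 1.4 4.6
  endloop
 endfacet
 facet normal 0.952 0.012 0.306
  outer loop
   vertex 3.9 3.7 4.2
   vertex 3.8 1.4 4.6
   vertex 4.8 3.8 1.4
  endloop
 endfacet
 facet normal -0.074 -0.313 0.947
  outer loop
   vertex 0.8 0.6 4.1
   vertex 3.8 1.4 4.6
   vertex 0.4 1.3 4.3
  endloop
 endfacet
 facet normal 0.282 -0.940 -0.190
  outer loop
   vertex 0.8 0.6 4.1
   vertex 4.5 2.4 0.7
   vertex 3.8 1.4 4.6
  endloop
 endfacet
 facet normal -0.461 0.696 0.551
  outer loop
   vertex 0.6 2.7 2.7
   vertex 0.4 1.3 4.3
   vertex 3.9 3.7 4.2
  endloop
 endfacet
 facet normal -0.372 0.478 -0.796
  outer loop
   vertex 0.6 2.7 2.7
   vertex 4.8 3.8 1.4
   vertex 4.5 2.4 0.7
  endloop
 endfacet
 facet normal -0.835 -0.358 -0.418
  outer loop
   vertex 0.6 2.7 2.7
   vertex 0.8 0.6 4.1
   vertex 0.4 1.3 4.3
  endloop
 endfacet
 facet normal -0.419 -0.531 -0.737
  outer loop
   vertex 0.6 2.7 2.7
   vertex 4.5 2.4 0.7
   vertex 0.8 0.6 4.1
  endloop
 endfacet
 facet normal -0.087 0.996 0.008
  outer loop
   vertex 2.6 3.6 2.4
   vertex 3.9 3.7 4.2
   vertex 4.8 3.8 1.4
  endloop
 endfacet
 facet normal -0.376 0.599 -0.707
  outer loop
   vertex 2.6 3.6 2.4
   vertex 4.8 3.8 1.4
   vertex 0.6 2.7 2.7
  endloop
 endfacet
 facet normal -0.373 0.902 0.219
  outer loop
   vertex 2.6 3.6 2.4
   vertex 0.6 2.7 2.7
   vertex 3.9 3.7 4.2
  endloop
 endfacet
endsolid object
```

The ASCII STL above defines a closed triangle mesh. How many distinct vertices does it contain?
8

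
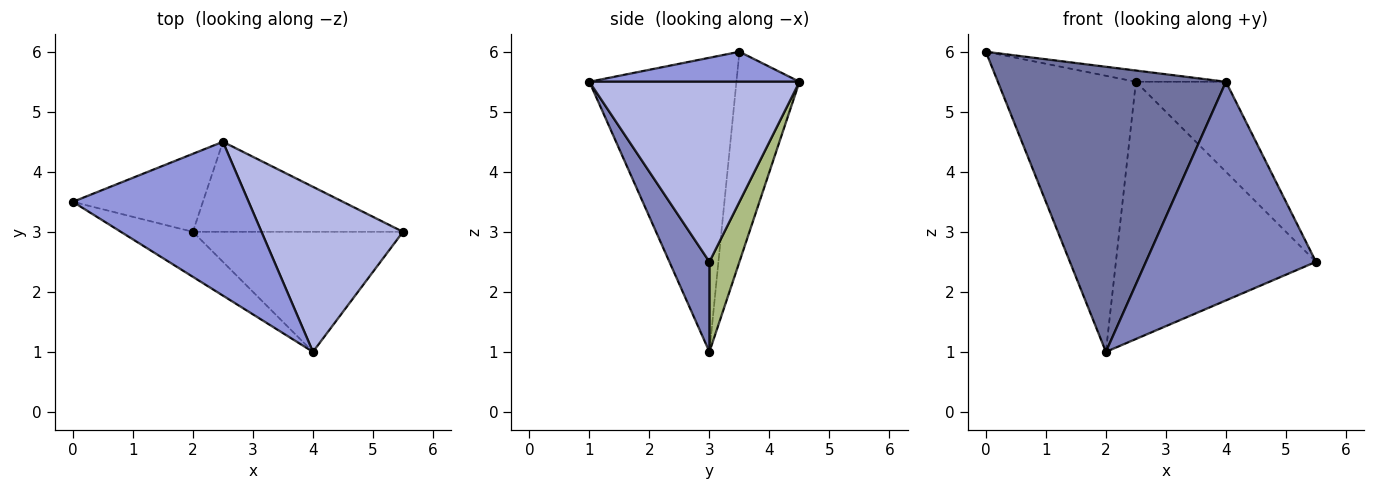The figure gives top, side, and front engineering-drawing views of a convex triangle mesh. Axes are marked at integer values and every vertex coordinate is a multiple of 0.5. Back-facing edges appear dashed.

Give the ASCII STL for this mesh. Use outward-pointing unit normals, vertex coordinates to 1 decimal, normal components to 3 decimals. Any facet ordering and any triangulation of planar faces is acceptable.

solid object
 facet normal -0.537 -0.833 -0.132
  outer loop
   vertex 2.0 3.0 1.0
   vertex 4.0 1.0 5.5
   vertex 0.0 3.5 6.0
  endloop
 endfacet
 facet normal 0.202 -0.859 -0.471
  outer loop
   vertex 2.0 3.0 1.0
   vertex 5.5 3.0 2.5
   vertex 4.0 1.0 5.5
  endloop
 endfacet
 facet normal 0.168 0.072 0.983
  outer loop
   vertex 2.5 4.5 5.5
   vertex 0.0 3.5 6.0
   vertex 4.0 1.0 5.5
  endloop
 endfacet
 facet normal 0.745 0.319 0.585
  outer loop
   vertex 2.5 4.5 5.5
   vertex 4.0 1.0 5.5
   vertex 5.5 3.0 2.5
  endloop
 endfacet
 facet normal -0.402 0.881 -0.249
  outer loop
   vertex 2.5 4.5 5.5
   vertex 2.0 3.0 1.0
   vertex 0.0 3.5 6.0
  endloop
 endfacet
 facet normal 0.140 0.935 -0.327
  outer loop
   vertex 2.5 4.5 5.5
   vertex 5.5 3.0 2.5
   vertex 2.0 3.0 1.0
  endloop
 endfacet
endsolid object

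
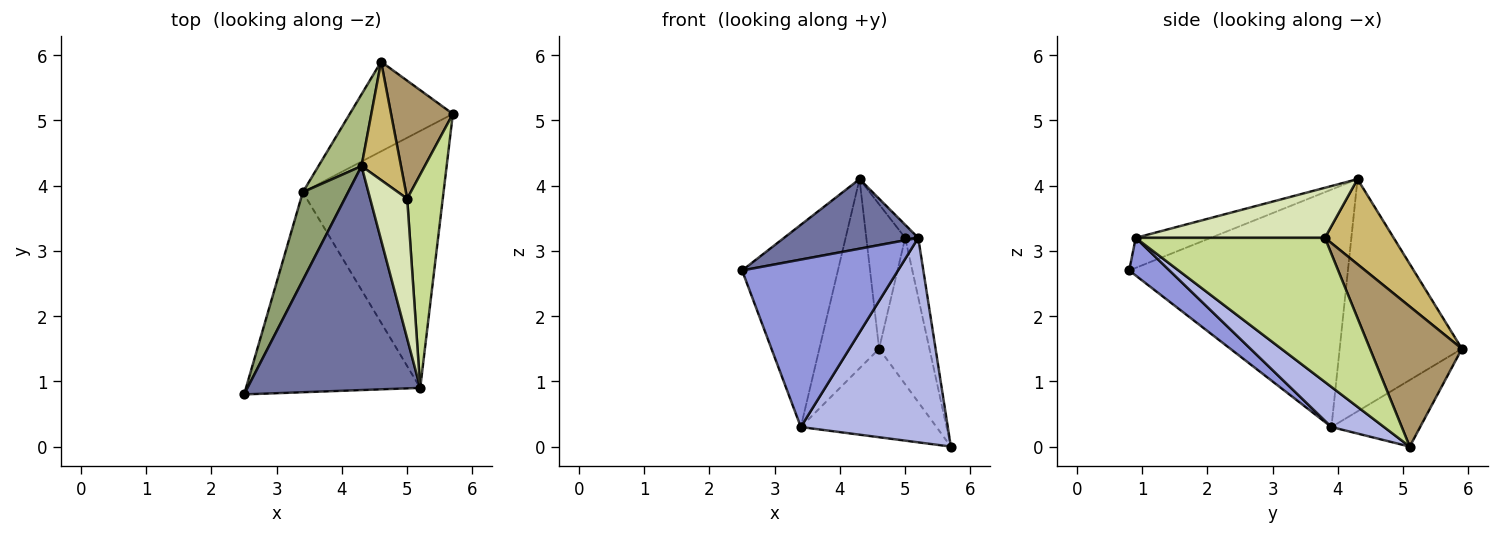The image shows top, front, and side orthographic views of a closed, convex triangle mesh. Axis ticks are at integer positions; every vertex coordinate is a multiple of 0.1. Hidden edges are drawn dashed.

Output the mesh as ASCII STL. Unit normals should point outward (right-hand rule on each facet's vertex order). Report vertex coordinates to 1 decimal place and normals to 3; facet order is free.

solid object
 facet normal -0.164 -0.293 0.942
  outer loop
   vertex 5.2 0.9 3.2
   vertex 4.3 4.3 4.1
   vertex 2.5 0.8 2.7
  endloop
 endfacet
 facet normal -0.417 0.638 -0.647
  outer loop
   vertex 3.4 3.9 0.3
   vertex 4.6 5.9 1.5
   vertex 5.7 5.1 0.0
  endloop
 endfacet
 facet normal 0.164 -0.633 -0.757
  outer loop
   vertex 3.4 3.9 0.3
   vertex 5.2 0.9 3.2
   vertex 2.5 0.8 2.7
  endloop
 endfacet
 facet normal 0.217 -0.608 -0.764
  outer loop
   vertex 3.4 3.9 0.3
   vertex 5.7 5.1 0.0
   vertex 5.2 0.9 3.2
  endloop
 endfacet
 facet normal -0.902 0.395 0.172
  outer loop
   vertex 3.4 3.9 0.3
   vertex 2.5 0.8 2.7
   vertex 4.3 4.3 4.1
  endloop
 endfacet
 facet normal -0.886 0.433 0.164
  outer loop
   vertex 3.4 3.9 0.3
   vertex 4.3 4.3 4.1
   vertex 4.6 5.9 1.5
  endloop
 endfacet
 facet normal 0.969 0.067 0.239
  outer loop
   vertex 5.0 3.8 3.2
   vertex 5.2 0.9 3.2
   vertex 5.7 5.1 0.0
  endloop
 endfacet
 facet normal 0.803 0.055 0.594
  outer loop
   vertex 5.0 3.8 3.2
   vertex 4.3 4.3 4.1
   vertex 5.2 0.9 3.2
  endloop
 endfacet
 facet normal 0.818 0.448 0.361
  outer loop
   vertex 5.0 3.8 3.2
   vertex 5.7 5.1 0.0
   vertex 4.6 5.9 1.5
  endloop
 endfacet
 facet normal 0.807 0.457 0.374
  outer loop
   vertex 5.0 3.8 3.2
   vertex 4.6 5.9 1.5
   vertex 4.3 4.3 4.1
  endloop
 endfacet
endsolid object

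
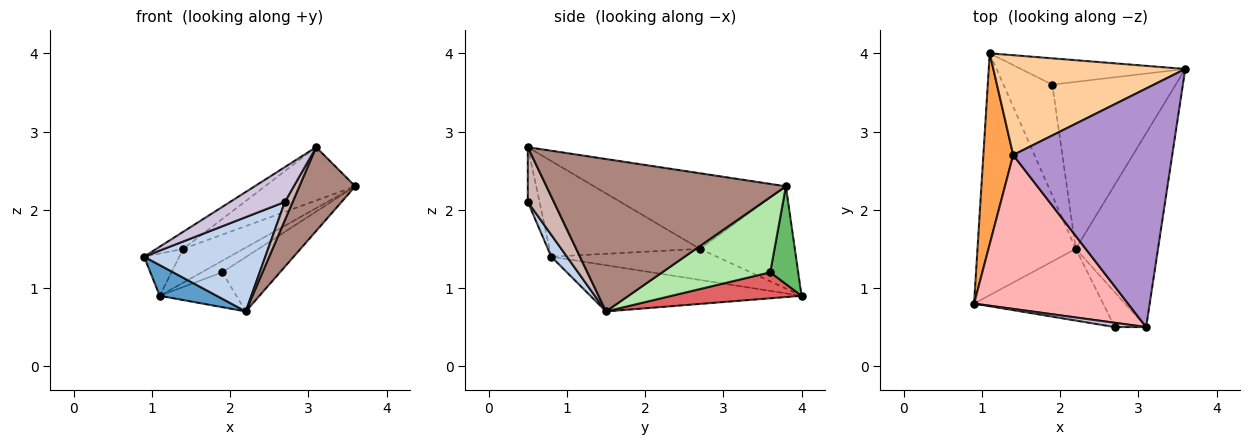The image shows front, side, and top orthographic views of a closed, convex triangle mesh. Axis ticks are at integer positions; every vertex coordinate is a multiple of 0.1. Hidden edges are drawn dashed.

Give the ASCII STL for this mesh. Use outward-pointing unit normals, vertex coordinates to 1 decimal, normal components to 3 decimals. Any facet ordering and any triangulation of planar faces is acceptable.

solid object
 facet normal -0.423 -0.114 -0.899
  outer loop
   vertex 2.2 1.5 0.7
   vertex 0.9 0.8 1.4
   vertex 1.1 4.0 0.9
  endloop
 endfacet
 facet normal 0.102 -0.792 -0.602
  outer loop
   vertex 2.7 0.5 2.1
   vertex 0.9 0.8 1.4
   vertex 2.2 1.5 0.7
  endloop
 endfacet
 facet normal -0.713 0.152 0.685
  outer loop
   vertex 1.4 2.7 1.5
   vertex 1.1 4.0 0.9
   vertex 0.9 0.8 1.4
  endloop
 endfacet
 facet normal -0.451 0.286 0.846
  outer loop
   vertex 1.4 2.7 1.5
   vertex 3.6 3.8 2.3
   vertex 1.1 4.0 0.9
  endloop
 endfacet
 facet normal 0.478 0.354 -0.804
  outer loop
   vertex 1.9 3.6 1.2
   vertex 1.1 4.0 0.9
   vertex 3.6 3.8 2.3
  endloop
 endfacet
 facet normal 0.501 0.268 -0.823
  outer loop
   vertex 1.9 3.6 1.2
   vertex 3.6 3.8 2.3
   vertex 2.2 1.5 0.7
  endloop
 endfacet
 facet normal 0.453 0.267 -0.851
  outer loop
   vertex 1.9 3.6 1.2
   vertex 2.2 1.5 0.7
   vertex 1.1 4.0 0.9
  endloop
 endfacet
 facet normal -0.525 0.094 0.846
  outer loop
   vertex 3.1 0.5 2.8
   vertex 1.4 2.7 1.5
   vertex 0.9 0.8 1.4
  endloop
 endfacet
 facet normal -0.421 0.198 0.885
  outer loop
   vertex 3.1 0.5 2.8
   vertex 3.6 3.8 2.3
   vertex 1.4 2.7 1.5
  endloop
 endfacet
 facet normal -0.208 -0.971 0.119
  outer loop
   vertex 3.1 0.5 2.8
   vertex 0.9 0.8 1.4
   vertex 2.7 0.5 2.1
  endloop
 endfacet
 facet normal 0.862 -0.201 -0.465
  outer loop
   vertex 3.1 0.5 2.8
   vertex 2.2 1.5 0.7
   vertex 3.6 3.8 2.3
  endloop
 endfacet
 facet normal 0.840 -0.252 -0.480
  outer loop
   vertex 3.1 0.5 2.8
   vertex 2.7 0.5 2.1
   vertex 2.2 1.5 0.7
  endloop
 endfacet
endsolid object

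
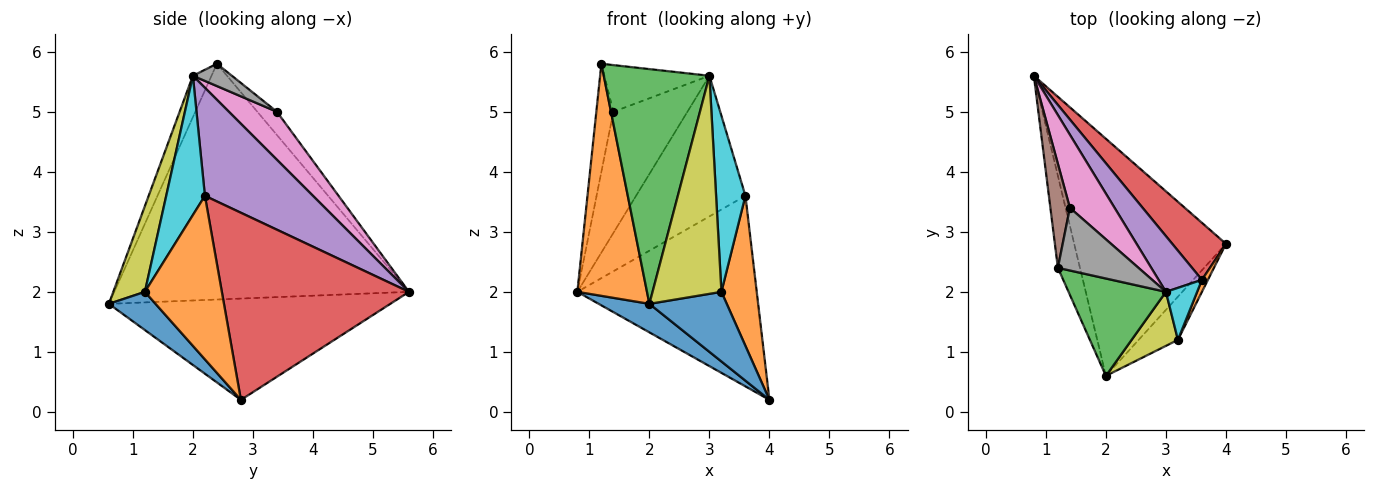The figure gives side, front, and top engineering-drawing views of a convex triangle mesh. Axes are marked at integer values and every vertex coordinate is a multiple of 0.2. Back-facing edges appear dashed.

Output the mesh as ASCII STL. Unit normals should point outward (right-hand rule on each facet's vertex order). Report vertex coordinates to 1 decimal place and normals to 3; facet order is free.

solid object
 facet normal -0.553 -0.100 -0.828
  outer loop
   vertex 2.0 0.6 1.8
   vertex 0.8 5.6 2.0
   vertex 4.0 2.8 0.2
  endloop
 endfacet
 facet normal -0.969 -0.229 -0.091
  outer loop
   vertex 1.2 2.4 5.8
   vertex 0.8 5.6 2.0
   vertex 2.0 0.6 1.8
  endloop
 endfacet
 facet normal -0.161 -0.912 0.378
  outer loop
   vertex 3.0 2.0 5.6
   vertex 1.2 2.4 5.8
   vertex 2.0 0.6 1.8
  endloop
 endfacet
 facet normal 0.707 0.678 0.203
  outer loop
   vertex 3.6 2.2 3.6
   vertex 4.0 2.8 0.2
   vertex 0.8 5.6 2.0
  endloop
 endfacet
 facet normal 0.676 0.685 0.271
  outer loop
   vertex 3.6 2.2 3.6
   vertex 0.8 5.6 2.0
   vertex 3.0 2.0 5.6
  endloop
 endfacet
 facet normal -0.637 0.555 0.535
  outer loop
   vertex 1.4 3.4 5.0
   vertex 0.8 5.6 2.0
   vertex 1.2 2.4 5.8
  endloop
 endfacet
 facet normal 0.485 0.748 0.452
  outer loop
   vertex 1.4 3.4 5.0
   vertex 3.0 2.0 5.6
   vertex 0.8 5.6 2.0
  endloop
 endfacet
 facet normal 0.217 0.583 0.783
  outer loop
   vertex 1.4 3.4 5.0
   vertex 1.2 2.4 5.8
   vertex 3.0 2.0 5.6
  endloop
 endfacet
 facet normal 0.407 -0.887 0.220
  outer loop
   vertex 3.2 1.2 2.0
   vertex 3.0 2.0 5.6
   vertex 2.0 0.6 1.8
  endloop
 endfacet
 facet normal 0.784 -0.595 0.176
  outer loop
   vertex 3.2 1.2 2.0
   vertex 3.6 2.2 3.6
   vertex 3.0 2.0 5.6
  endloop
 endfacet
 facet normal 0.456 -0.756 -0.469
  outer loop
   vertex 3.2 1.2 2.0
   vertex 2.0 0.6 1.8
   vertex 4.0 2.8 0.2
  endloop
 endfacet
 facet normal 0.908 -0.417 0.033
  outer loop
   vertex 3.2 1.2 2.0
   vertex 4.0 2.8 0.2
   vertex 3.6 2.2 3.6
  endloop
 endfacet
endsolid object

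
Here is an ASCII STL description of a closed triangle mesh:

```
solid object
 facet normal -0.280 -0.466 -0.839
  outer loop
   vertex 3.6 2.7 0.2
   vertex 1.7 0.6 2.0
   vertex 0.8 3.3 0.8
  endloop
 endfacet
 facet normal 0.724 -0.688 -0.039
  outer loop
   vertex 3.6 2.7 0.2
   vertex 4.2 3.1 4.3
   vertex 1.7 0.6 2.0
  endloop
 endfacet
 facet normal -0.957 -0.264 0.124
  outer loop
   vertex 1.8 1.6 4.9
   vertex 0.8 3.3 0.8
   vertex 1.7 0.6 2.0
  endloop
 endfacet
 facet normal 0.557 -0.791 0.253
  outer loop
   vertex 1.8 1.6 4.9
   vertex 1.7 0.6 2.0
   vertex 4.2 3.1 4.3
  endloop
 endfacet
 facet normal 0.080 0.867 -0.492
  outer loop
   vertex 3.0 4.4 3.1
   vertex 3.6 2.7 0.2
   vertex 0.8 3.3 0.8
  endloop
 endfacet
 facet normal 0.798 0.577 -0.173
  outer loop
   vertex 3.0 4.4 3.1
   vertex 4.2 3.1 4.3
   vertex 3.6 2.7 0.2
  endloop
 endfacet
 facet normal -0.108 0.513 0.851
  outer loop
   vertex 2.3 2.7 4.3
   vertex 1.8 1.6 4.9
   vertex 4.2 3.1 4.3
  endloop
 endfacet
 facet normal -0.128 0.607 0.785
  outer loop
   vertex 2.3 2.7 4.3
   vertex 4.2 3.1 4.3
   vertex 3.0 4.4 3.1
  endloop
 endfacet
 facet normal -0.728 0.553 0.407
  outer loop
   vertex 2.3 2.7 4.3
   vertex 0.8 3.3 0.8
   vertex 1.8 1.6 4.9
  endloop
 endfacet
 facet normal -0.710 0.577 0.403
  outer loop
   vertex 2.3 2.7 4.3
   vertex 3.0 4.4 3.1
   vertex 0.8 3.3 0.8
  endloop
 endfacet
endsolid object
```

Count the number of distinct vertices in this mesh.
7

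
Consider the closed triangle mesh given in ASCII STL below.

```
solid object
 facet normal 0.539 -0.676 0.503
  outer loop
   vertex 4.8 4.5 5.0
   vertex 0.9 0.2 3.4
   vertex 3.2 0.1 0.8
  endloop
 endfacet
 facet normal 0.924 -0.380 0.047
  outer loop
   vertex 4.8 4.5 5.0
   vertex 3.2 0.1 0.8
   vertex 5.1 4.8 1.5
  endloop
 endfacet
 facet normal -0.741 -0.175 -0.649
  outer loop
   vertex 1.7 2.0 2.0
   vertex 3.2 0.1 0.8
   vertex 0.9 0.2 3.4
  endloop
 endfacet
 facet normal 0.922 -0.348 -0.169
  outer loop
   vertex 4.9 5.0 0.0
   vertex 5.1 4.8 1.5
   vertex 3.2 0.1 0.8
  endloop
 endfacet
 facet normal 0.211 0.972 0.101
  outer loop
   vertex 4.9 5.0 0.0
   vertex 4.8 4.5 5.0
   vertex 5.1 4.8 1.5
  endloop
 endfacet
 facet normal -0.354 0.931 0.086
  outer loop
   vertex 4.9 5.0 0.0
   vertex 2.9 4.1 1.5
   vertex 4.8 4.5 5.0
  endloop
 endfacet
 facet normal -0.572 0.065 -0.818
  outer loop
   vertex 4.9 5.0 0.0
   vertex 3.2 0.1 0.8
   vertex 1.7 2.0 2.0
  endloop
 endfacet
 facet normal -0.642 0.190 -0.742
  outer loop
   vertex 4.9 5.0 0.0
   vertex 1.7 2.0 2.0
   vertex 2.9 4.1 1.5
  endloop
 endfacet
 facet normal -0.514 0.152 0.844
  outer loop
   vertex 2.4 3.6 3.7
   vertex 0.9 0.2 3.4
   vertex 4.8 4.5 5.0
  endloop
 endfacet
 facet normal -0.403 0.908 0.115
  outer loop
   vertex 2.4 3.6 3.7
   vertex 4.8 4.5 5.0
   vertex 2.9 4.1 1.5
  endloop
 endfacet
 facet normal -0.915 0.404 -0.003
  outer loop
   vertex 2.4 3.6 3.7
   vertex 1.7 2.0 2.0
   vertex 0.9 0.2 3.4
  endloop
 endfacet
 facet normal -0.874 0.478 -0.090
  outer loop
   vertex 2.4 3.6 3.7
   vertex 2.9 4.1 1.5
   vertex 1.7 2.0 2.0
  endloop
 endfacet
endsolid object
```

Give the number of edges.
18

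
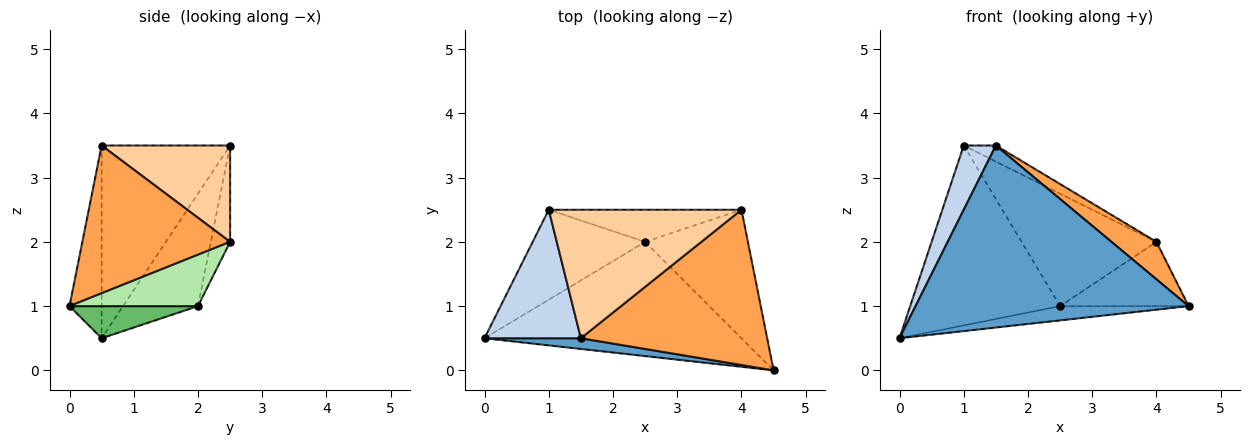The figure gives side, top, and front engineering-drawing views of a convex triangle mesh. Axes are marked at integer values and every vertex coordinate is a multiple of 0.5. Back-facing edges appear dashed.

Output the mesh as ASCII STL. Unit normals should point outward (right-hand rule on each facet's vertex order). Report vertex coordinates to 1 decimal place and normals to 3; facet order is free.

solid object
 facet normal -0.117 -0.991 0.058
  outer loop
   vertex 1.5 0.5 3.5
   vertex 0.0 0.5 0.5
   vertex 4.5 0.0 1.0
  endloop
 endfacet
 facet normal -0.873 -0.218 0.436
  outer loop
   vertex 1.5 0.5 3.5
   vertex 1.0 2.5 3.5
   vertex 0.0 0.5 0.5
  endloop
 endfacet
 facet normal 0.611 -0.186 0.770
  outer loop
   vertex 1.5 0.5 3.5
   vertex 4.5 0.0 1.0
   vertex 4.0 2.5 2.0
  endloop
 endfacet
 facet normal 0.444 0.111 0.889
  outer loop
   vertex 1.5 0.5 3.5
   vertex 4.0 2.5 2.0
   vertex 1.0 2.5 3.5
  endloop
 endfacet
 facet normal 0.123 0.123 -0.985
  outer loop
   vertex 2.5 2.0 1.0
   vertex 4.5 0.0 1.0
   vertex 0.0 0.5 0.5
  endloop
 endfacet
 facet normal 0.408 0.408 -0.816
  outer loop
   vertex 2.5 2.0 1.0
   vertex 4.0 2.5 2.0
   vertex 4.5 0.0 1.0
  endloop
 endfacet
 facet normal -0.408 0.816 -0.408
  outer loop
   vertex 2.5 2.0 1.0
   vertex 0.0 0.5 0.5
   vertex 1.0 2.5 3.5
  endloop
 endfacet
 facet normal -0.136 0.953 -0.272
  outer loop
   vertex 2.5 2.0 1.0
   vertex 1.0 2.5 3.5
   vertex 4.0 2.5 2.0
  endloop
 endfacet
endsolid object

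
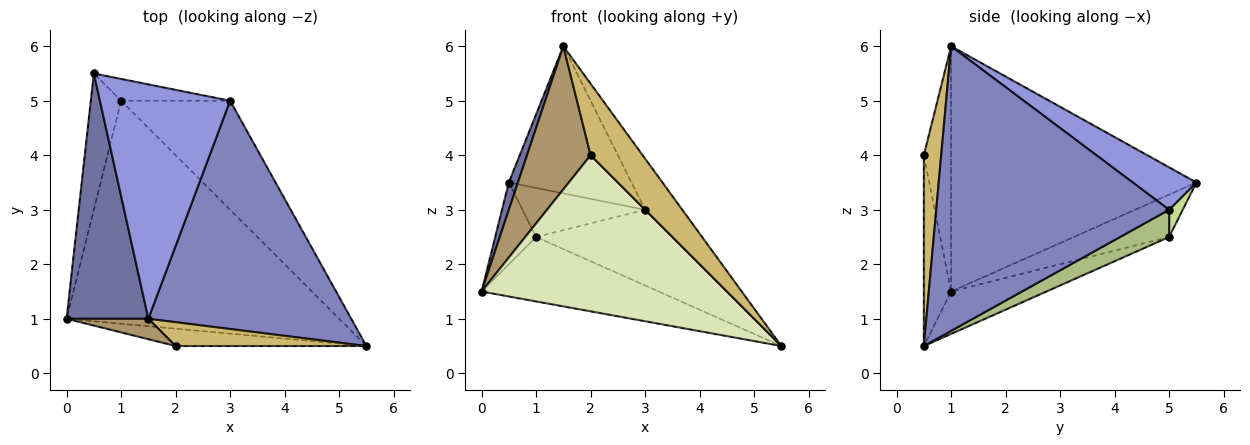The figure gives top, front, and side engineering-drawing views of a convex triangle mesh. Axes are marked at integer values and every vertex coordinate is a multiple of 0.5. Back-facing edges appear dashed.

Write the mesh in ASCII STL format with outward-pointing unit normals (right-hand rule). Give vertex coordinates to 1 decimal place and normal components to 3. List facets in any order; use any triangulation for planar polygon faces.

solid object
 facet normal -0.948 -0.035 0.316
  outer loop
   vertex 1.5 1.0 6.0
   vertex 0.5 5.5 3.5
   vertex 0.0 1.0 1.5
  endloop
 endfacet
 facet normal 0.808 0.129 0.576
  outer loop
   vertex 3.0 5.0 3.0
   vertex 1.5 1.0 6.0
   vertex 5.5 0.5 0.5
  endloop
 endfacet
 facet normal 0.266 0.513 0.816
  outer loop
   vertex 3.0 5.0 3.0
   vertex 0.5 5.5 3.5
   vertex 1.5 1.0 6.0
  endloop
 endfacet
 facet normal -0.148 0.274 -0.950
  outer loop
   vertex 1.0 5.0 2.5
   vertex 5.5 0.5 0.5
   vertex 0.0 1.0 1.5
  endloop
 endfacet
 facet normal -0.768 0.329 -0.549
  outer loop
   vertex 1.0 5.0 2.5
   vertex 0.0 1.0 1.5
   vertex 0.5 5.5 3.5
  endloop
 endfacet
 facet normal 0.201 0.559 -0.805
  outer loop
   vertex 1.0 5.0 2.5
   vertex 3.0 5.0 3.0
   vertex 5.5 0.5 0.5
  endloop
 endfacet
 facet normal 0.101 0.909 -0.404
  outer loop
   vertex 1.0 5.0 2.5
   vertex 0.5 5.5 3.5
   vertex 3.0 5.0 3.0
  endloop
 endfacet
 facet normal -0.110 -0.988 -0.110
  outer loop
   vertex 2.0 0.5 4.0
   vertex 0.0 1.0 1.5
   vertex 5.5 0.5 0.5
  endloop
 endfacet
 facet normal -0.391 -0.911 0.130
  outer loop
   vertex 2.0 0.5 4.0
   vertex 1.5 1.0 6.0
   vertex 0.0 1.0 1.5
  endloop
 endfacet
 facet normal 0.302 -0.905 0.302
  outer loop
   vertex 2.0 0.5 4.0
   vertex 5.5 0.5 0.5
   vertex 1.5 1.0 6.0
  endloop
 endfacet
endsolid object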